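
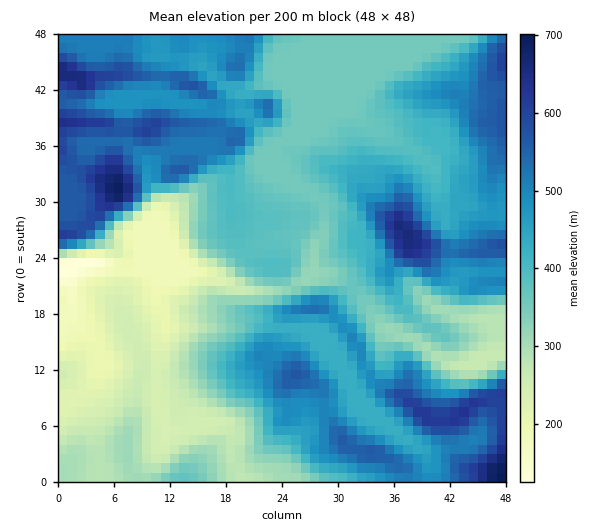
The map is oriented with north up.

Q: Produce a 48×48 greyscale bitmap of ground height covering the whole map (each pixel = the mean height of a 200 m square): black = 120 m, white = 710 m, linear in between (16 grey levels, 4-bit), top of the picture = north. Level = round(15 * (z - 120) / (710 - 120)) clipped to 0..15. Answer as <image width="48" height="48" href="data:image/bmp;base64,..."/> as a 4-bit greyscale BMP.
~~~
<image width="48" height="48" href="data:image/bmp;base64,Qk32BAAAAAAAAHYAAAAoAAAAMAAAADAAAAABAAQAAAAAAIAEAAATCwAAEwsAABAAAAAAAAAAAAAAABEREQAiIiIAMzMzAERERABVVVUAZmZmAHd3dwCIiIgAmZmZAKqqqgC7u7sAzMzMAN3d3QDu7u4A////AFVEREVVVmZmVURERVVWd3iJmqqpqrzN71VERFVURWZmVURFVVVniImqq7upmrzN71VERFVENEVVVERVVVaJmaq7u7qZmru83kRERFVEM0RVVERWZmeJqru7upmImqqrzURERFVEMzNERERWd3iZq7uqmYiJqqqqvTRERFVEMzMzNERWiZiZq7qYiIirzMuqvDMzNEVEMzMzM0RWiZmZqqmIiIrN3dy7vDMzM0REMzMzREVXiamZqpiIiavdzN3LzDMzMzRDMzRERWZ3mamaqYiImrzMu7zdzDMzMzRDMzRFVneImqqqqoiJq8y6qZq8zDMyIzNDM0RFZ3iJq7u7qYiJqrupiHd4qzMyIjNEM0RWZ4iZqru6mIiZmKqodlRFaDMyIiMzM0RWd4maqru5iIiZeJqXVERERSMiIiMzM0RWZ4iaqqqoiImod4h1RERERCIiIjMzMzRVZ3iZqZmYiImnZmZVVmVERCIiIzMzMjNFVmeJmYiIiJqXVVVWZmVURBIiIzMzIiNEVVZ3iIiIiZl2VVZmZlVURBEiIzMzIjNEVWZ3iZmZmZhmVmd2ZVRERCEiMzMyIjREVWZ3iaqrqYdmZndlVVVVRCEiMzMyIjNEVVVVZniaqXZmZ4dVVnd3ZhEiMzMyIiI0RERERVZnd3ZneIZWeImZmRESIjMiIiIjMzRWZmVVVmZ3iYZ4mZmaqgARESIiIiIiI0Znd3ZVVWZ4mZiaqZmZmQAAASIiIiIjRWZ3d3ZVZmd4mbvMupqqqlMyIzIiIiI0Vnd3d3ZlZneIis3cu6u7u7qGVDIiIiNGZ3d3d3ZlZneIm97dyqq7vNzLhTIiIiNWd3d3d2ZmZneIrN7cqZmqq8zMp0IiIiRWZ3d3d3ZmZneJve3KmImaqbu8yoUyIjRWZ3d3d3Z2ZneKvN25iImZmbu83cpzIjRWZ3d3d3ZmZneau8ypiIiJmbu83u23RERWd3d3ZmZmZniZmruYiIiZmbu83u65iHZWd3d2ZmZmZ3iZmaqIeIiZqbvN7u25m7qHd3dmZmZmd4iIiZmHd4iaqrzM3dypq7u5h3dmZmZneIiIiIh3d4iaqsy7zdupqqu6qZdmZmZnd3iIiHd3d4iaq8u7u7qqqqqqqql2ZmZnd3d3d3d3d4iaq8u7u7q7uqqqqruXZmZmZnd3d3d3d4mqu8zLvLvMy7u7qruXdmZmZmZmZnd3d4mru93d3LvMzLu7u6mYiGZmZmZmZ3d4iIq7u8zLu6qru6qqqZiJqXZmZmZmd3eIiJq7u7u6mZmZmZmZqpmaqWZmZmZmd3iJmaqru7zLqZmZmZqruYiIh2ZmZmZmd4iZmqqru83dy6qqqrvLmIh3ZmZmZmZmZ4iJmqqru+7tzMy7u7upiaqHZmZmZmZmZmd4iZmrvO3Lu8y6qZmYmqqXZmZmZmZmZmZneImrvMuqqrqpmZmZmqqoZmZmZmZmZmZmd4mavKqqqqqpmZmZmaqpdmZmZmZmZmZmZneKvKqqqqqpmZqZmaqpdmZmZmZmZmZmZmZoqw=="/>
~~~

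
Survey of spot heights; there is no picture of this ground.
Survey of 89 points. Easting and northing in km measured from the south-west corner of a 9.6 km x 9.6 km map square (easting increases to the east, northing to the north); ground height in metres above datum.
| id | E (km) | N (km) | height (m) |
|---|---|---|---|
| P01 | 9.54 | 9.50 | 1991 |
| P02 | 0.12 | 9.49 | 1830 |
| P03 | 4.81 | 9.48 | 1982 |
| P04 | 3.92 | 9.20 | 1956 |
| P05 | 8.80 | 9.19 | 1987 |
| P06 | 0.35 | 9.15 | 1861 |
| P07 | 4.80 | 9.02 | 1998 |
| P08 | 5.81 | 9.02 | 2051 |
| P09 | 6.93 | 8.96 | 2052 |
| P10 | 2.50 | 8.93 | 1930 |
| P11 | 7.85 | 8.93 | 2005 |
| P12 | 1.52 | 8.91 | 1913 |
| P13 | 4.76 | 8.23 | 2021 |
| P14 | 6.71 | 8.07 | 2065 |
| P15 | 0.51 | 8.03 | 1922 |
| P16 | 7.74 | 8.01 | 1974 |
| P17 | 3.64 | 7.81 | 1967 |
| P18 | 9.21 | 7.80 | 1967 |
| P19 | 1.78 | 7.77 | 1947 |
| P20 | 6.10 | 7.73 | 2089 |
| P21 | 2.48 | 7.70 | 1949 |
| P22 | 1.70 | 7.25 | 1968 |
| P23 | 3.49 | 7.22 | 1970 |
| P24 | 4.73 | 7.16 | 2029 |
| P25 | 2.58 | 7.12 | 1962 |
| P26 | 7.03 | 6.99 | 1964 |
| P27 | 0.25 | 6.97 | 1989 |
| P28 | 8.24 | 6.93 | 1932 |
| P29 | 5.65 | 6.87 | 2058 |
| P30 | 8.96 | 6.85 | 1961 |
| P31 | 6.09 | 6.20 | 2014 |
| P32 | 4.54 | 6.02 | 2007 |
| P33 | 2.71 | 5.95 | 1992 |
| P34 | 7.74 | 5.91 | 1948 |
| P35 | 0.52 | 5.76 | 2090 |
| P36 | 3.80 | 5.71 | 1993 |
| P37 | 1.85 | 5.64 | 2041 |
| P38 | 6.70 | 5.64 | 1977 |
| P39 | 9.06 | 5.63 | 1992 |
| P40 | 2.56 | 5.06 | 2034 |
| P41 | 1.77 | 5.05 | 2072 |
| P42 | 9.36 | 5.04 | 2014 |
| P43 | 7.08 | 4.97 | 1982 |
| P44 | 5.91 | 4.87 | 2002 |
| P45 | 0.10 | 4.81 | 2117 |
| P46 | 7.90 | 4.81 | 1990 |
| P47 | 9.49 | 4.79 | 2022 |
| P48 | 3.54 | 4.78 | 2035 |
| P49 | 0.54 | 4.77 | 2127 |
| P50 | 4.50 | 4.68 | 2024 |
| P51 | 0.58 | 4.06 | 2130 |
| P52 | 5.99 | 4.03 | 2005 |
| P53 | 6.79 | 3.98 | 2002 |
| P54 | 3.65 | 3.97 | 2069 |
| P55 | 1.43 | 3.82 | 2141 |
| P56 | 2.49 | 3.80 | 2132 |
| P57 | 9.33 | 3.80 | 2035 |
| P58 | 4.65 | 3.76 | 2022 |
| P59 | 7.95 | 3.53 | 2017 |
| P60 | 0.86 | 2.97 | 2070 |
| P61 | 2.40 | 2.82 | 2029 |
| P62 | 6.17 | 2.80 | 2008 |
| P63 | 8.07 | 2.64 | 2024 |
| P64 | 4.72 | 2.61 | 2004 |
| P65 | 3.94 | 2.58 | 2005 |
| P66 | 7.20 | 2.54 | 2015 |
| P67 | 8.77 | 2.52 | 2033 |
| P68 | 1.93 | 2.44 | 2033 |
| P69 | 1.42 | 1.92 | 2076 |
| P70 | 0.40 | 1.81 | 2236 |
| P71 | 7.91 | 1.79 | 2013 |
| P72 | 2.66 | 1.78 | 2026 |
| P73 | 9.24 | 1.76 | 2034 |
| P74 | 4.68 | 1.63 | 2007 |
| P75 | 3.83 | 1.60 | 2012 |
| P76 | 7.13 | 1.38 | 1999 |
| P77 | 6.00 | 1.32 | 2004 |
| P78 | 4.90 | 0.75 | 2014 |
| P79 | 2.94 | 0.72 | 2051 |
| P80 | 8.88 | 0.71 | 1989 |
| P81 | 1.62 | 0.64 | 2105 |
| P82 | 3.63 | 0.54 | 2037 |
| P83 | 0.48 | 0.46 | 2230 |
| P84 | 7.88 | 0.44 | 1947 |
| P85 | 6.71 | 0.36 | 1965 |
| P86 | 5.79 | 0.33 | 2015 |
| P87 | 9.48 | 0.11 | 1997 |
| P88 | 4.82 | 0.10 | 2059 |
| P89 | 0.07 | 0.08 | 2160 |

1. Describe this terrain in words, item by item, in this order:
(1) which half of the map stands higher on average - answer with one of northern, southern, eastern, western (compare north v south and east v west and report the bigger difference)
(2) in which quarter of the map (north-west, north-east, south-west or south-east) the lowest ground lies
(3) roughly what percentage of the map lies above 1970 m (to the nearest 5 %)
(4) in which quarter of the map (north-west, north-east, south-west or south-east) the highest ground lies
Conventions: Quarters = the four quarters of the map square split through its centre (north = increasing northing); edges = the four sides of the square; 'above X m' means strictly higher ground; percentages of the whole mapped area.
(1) On average the southern half of the map is the higher ground.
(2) The lowest point lies in the north-west quarter of the map.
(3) About 80 % of the map lies above 1970 m.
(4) Look to the south-west quarter for the highest ground.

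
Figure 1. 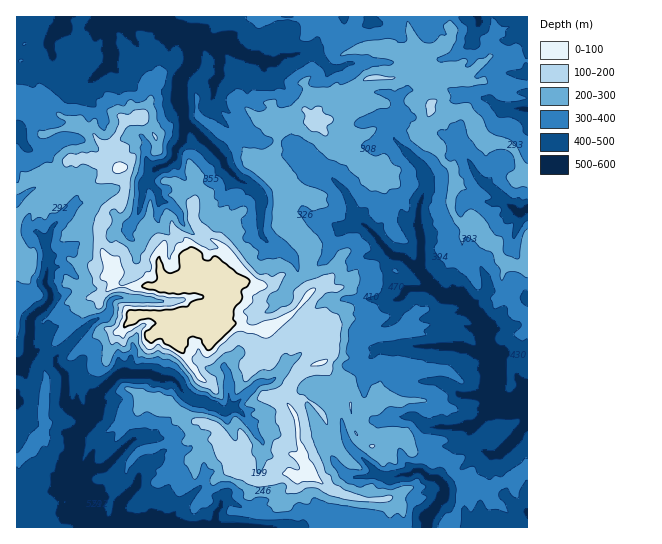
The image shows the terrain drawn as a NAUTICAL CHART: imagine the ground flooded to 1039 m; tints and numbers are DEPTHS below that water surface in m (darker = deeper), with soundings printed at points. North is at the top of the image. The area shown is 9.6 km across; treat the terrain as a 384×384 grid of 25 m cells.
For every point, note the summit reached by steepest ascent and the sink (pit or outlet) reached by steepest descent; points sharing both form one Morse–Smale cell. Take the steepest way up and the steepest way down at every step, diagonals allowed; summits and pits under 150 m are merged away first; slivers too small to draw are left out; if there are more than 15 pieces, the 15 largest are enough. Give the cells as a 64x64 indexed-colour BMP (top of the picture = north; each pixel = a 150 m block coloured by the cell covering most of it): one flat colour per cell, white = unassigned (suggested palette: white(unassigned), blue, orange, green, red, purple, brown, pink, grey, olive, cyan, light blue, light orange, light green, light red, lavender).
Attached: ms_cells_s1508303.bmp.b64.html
<image width="64" height="64" href="data:image/bmp;base64,Qk12CAAAAAAAAHYAAAAoAAAAQAAAAEAAAAABAAQAAAAAAAAIAAATCwAAEwsAABAAAAAAAAAA////ALR3HwAOf/8ALKAsACgn1gC9Z5QAS1aMAMJ34wB/f38AIr28AM++FwDox64AeLv/AIrfmACWmP8A1bDFABERERERERERERERERERERERERERERERF3RERDMzMzMzEREREREREREREREREREREREREREREREXREREQzMzMzMRERERERERERERERERERERERERERERERdERERDMzMzMxERERERERERERERERERERERERERERERFEREREMzMzMzERERERERERERERERERERERERERFERERERERERDMzMzMRERERERERERERERERERERERERREREREREREREMzMzMxERERERERERERERERERERERERREREREREREREMzMzMzERERERERERERERERERERERERFEREREREREREMzMzMzMRERERERERERERERERERERERFEREREREREQzMzMzMzMxEREREREREREREREREREREREUREREREREQzMzMzMzMzEREREREREREREREREREREREURERERDREQzMzMzMzMzMRERERERERERERERERERERERRERERDMzMzMzMzMzMzMxERERERERERERERERERERERFERERDMzMzMzMzMzMzMzEREREREREREREREREREREREUREREMzMzMzMzMzMzMzMRERERERERERERERERERERERREREQzMzMzMzMzMzMzMxERERERERERERERERERERERRERERDMzMzMzMzMzMzMzERERERERERERERERERERERREREREMzMzMzMzMzMzMzMREREREREREREREREREREREUREREMzMzMzMzMzMzMzMxERERERERERERERERERERERFEREMzMzMzMzMzMzMzMzERERERERERERERERERERERERREMzMzMzMzMzMzMzMzMRERERERERERERERERERERERERQzMzMzMzMzMzMzMzMxERERERERERERERERERERERERETMzMzMzMzMzMzMzMzEREREREREREREREREREREREREREzMzMzMzMzMzMzMzMRERERERERERERERERERERERERETMzMzMzMzMzMzMzMxERERERERERERERERERERERERERMzMzMzMzMzMzMzMzEREREREREREREREREiIiIhEREREzMzMzMzMzMzMzMzMRERERERERERERERERIiIiIjMzMzMzMzMzMzMzMzMzMxEREREREREREREREREiIiIiIzMzMzMzMzMzMzMzMzMzERERERERERERERERESIiIiIiMzMzMzMzMzMzMzMzMzMRERERERERERERERERIiIiIiIjMzMzMzMzMzMzMzMzMxERERERESIiIiIREREiIiIiIiMzMzMzMzMzMzMzMzMzERERERERIiIiIiIREiIiIiIiMzMzMzMzMzMzMzMzMzMREREREREiIiIiIiIiIiIiIiIzMzMzMzMzMzMzMzMzMxEREREREiIiIiIiIiIiIiIiIiMzMzMzMzMzMzMzMzZmERERERESIiIiIiIiIiIiIiIiIzMzMzMzMzMzMzMzZmYRERERERIiIiIiIiIiIiIiIiIjMzMzMzMzMzMzMzNmZhERERERIiIiIiIiIiIiIiIiIzMzMzMzMzMzMzMzZmZmERERERESIiIiIiIiIiIiIiIzMzMzMzMzMzMzMzNmZmYRERERERIiIiIiIiIiIiIiIjMzMzMzMzMzMzM2ZmZmZiEREREREiIiIiIiIiIiIiIjMzMzMzMzMzMzMzZmZmZmIhERERERIiIiIiIiIiIiIiMzMzMzMzMzMzMzZmZmZmYiIRERERESIiIiIiIiIiIiIzMzMzMzMzMzMzNmZmZmZiIiIREREREiIiIiIiIiIiIjMzMzMzMzMzMzMzZmZmZmIiIhERERESIiIiIiIiIiIjMzMzMzMzMzMzMzNmZmZmYiIiIRERESIiIiIiIiIiIjMzMzMzMzMzMzMzM2ZmZmZiIiIhERESIiIiIiIiIiIiIzMzMzMzMzMzMzM2ZmZmZlIiIiIiIiIiIiIiIiIiIiIjMzMzMzMzMzMzM2ZmZmZmUiIiIiIiIiIiIiIiIiIiIiMzMzMzMzMzMzM2ZmZmZmVSIiIiIiIiIiIiIiIiIiIiIjMzMzMzMzMzM2ZmZmZVVVIiIiIiIiIiIiIiIiIiIiIiMzMzMzMzMzM2ZmZmZVVVUiIiIiIiIiIiIiIiIiIiIiIzMzMzMzMzMzNmZmZlVVVSIiIiIiIiIiIiIiIiIiIiIiIzIzMzMzMzMzZmZlVVVVIiIiIiIiIiIiIiIiIiIiIiIiIjMzMzMzMzNVVVVVVVUiIiIiIiIiIiIiIiIiIiIiIiIiIjMzMzMzM1VVVVVVVSIiIiIiIiIiIiIiIiIiIiIiIiIiIzMzMzMzVVVVVVVVIiIiIiIiIiIiIiIiIiIiIiIiIiIiIzMzMzNVVVVVVVUiIiIiIiIiIiIiIiIiIiIiIiIiIiIiIiIzMzVVVVVVVSIiIiIiIiIiIiIiIiIiIiIiIiIiIiIiIiIlVVVVVVVVIiIiIiIiIiIiIiIiIiIiIiIiIiIiIiIiIiVVVVVVVVUiIiIiIiIiIiIiIiIiIiIiIiIiIiIiIiIiJVVVVVVVVSIiIiIiIiIiIiIiIiIiIiIiIiIiIiIiIiJVVVVVVVVVIiIiIiIiIiIiIiIiIiIiIiIiIiIiIiIiJVVVVVVVVVUiIiIiIiIiIiIiIiIiIiIiIiIiIiIiIiIlVVVVVVVVVSIiIiIiIiIiIiIiIiIiIiIiIiIiIiIiIiVVVVVVVVVV"/>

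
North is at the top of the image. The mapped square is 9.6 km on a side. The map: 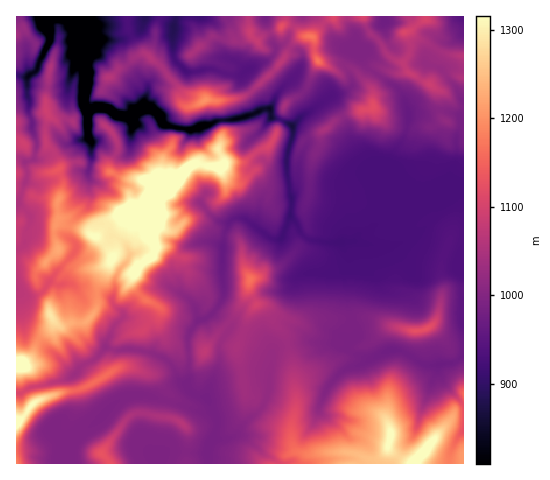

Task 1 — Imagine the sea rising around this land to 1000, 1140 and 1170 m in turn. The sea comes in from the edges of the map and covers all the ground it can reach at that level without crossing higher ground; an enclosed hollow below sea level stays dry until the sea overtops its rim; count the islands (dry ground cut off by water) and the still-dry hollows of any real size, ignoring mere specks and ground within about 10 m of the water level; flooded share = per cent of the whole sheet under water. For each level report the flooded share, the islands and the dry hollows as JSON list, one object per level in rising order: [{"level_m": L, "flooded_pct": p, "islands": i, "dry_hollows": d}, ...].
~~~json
[{"level_m": 1000, "flooded_pct": 41, "islands": 2, "dry_hollows": 0}, {"level_m": 1140, "flooded_pct": 83, "islands": 4, "dry_hollows": 0}, {"level_m": 1170, "flooded_pct": 87, "islands": 1, "dry_hollows": 0}]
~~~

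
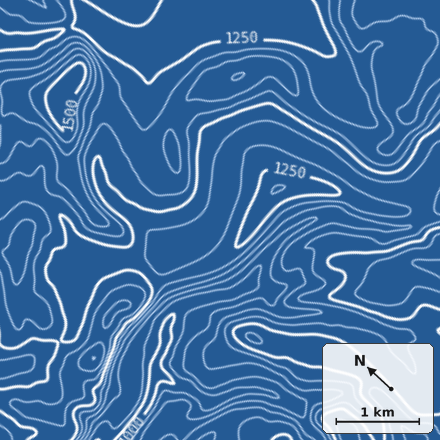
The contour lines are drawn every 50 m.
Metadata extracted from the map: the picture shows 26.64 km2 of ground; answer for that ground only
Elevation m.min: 970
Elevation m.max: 1550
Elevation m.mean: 1250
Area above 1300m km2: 8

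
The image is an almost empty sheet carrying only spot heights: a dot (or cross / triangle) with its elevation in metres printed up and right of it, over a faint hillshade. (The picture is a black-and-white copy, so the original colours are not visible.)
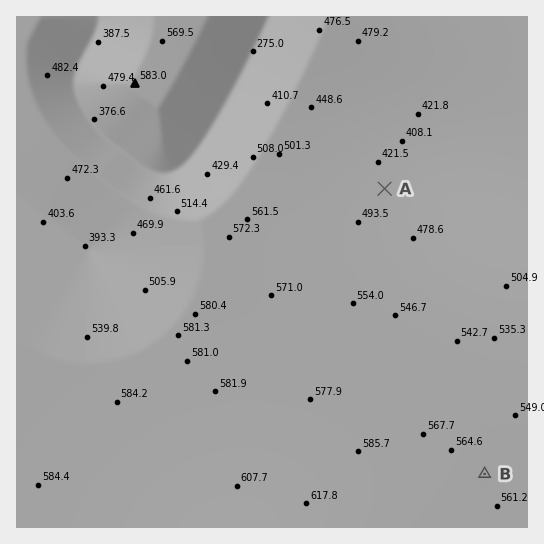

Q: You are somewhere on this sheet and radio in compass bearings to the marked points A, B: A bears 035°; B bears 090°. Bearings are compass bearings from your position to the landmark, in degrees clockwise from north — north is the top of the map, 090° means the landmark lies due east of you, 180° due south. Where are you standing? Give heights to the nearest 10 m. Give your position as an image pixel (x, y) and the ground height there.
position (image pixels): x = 185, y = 474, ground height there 600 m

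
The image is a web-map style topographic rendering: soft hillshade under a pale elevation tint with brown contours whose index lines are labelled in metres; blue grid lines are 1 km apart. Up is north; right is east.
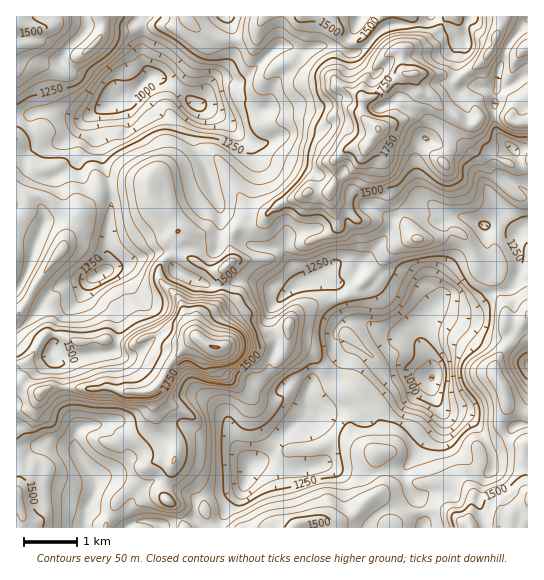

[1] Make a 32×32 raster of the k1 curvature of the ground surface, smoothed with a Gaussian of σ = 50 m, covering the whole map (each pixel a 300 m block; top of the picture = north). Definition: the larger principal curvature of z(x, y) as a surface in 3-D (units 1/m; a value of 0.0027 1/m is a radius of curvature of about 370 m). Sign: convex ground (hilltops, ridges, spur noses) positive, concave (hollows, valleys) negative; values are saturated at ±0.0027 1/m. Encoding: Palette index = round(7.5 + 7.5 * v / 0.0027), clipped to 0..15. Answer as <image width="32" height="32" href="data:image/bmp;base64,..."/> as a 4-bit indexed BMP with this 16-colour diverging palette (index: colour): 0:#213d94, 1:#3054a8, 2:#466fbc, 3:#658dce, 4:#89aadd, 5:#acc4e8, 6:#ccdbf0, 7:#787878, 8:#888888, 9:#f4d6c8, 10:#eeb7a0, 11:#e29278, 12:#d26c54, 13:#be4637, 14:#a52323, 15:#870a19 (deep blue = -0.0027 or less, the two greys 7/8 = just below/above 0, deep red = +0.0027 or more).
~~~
<image width="32" height="32" href="data:image/bmp;base64,Qk12AgAAAAAAAHYAAAAoAAAAIAAAACAAAAABAAQAAAAAAAACAAATCwAAEwsAABAAAAAAAAAAlD0hAKhUMAC8b0YAzo1lAN2qiQDoxKwA8NvMAHh4eACIiIgAyNb0AKC37gB4kuIAVGzSADdGvgAjI6UAGQqHALqInKmIuamrvdupiZifyZi4mHmqz9qZiYiajKmIuMqauYiIqayJiGmImpnKmojJq5mpiHqbmZh4mHeJmYmZl3qJl4mom6qIaJmXmbqYmZl7l5i8qZiqiJmZmqqamYnKvJu3eHmpjYiZh3eniqp2mrethoh4uup3qph3mZqJiGncv+////tne7qKiamphoqZ+ripi4ifWs1aqXqamnZavNfZaIh5n9vdqtqqiLmZe7zWj43dz6nf/9qrp4qXiKqI3JzZi3rbzYu53peYiHiYeMrYl3mIZv3IuJ+qeKqHeIfa2pmbqH3oyqd6qsuamHeaqZ+JZ6red8iXh3iLmZeJupib6ZeHzL3fzaiHh6qGibiol9upmJqoe4id2ImL3MnJqJeqqIiZqpuaeKzamMysqJeomaiJmqeJnoiLvbioiImJq7mZiamIeZn/zqeKh4m4nKl5m5mqiIuHed6pqnesqMh6qKqquoiqd3e+nKyJ7IvNiImYqZqayYiYm/2ri8upqKmZmYi7qqiZdqeq2oaZunp4mHmZiqaHuamanu3Jjd3+eImGd6x2eqd3d7+Zmti5qoiKl4iamIuaiZ39zoyJiZmpvKh5Z5l5m6muqqv/3OupiXzpmIiLuLmqipfcuXefrquYvqmIuru7eYjerO2nj8u7yn553bqXvIqcp/epu6rq"/>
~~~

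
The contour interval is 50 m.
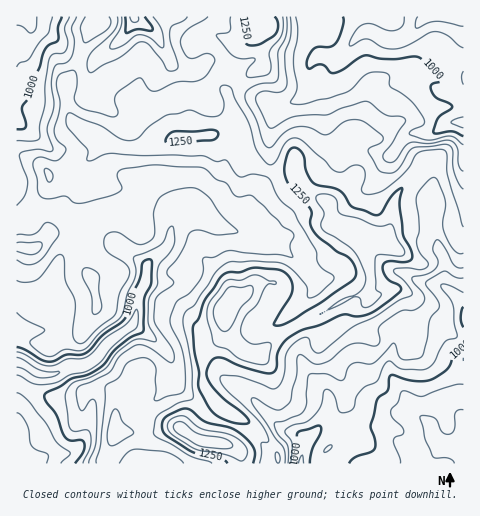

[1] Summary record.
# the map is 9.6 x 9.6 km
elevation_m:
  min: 870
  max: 1390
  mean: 1130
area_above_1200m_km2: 22.5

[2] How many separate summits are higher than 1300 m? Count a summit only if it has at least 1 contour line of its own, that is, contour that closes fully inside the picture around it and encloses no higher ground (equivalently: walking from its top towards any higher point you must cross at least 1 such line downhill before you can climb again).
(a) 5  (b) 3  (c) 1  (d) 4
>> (b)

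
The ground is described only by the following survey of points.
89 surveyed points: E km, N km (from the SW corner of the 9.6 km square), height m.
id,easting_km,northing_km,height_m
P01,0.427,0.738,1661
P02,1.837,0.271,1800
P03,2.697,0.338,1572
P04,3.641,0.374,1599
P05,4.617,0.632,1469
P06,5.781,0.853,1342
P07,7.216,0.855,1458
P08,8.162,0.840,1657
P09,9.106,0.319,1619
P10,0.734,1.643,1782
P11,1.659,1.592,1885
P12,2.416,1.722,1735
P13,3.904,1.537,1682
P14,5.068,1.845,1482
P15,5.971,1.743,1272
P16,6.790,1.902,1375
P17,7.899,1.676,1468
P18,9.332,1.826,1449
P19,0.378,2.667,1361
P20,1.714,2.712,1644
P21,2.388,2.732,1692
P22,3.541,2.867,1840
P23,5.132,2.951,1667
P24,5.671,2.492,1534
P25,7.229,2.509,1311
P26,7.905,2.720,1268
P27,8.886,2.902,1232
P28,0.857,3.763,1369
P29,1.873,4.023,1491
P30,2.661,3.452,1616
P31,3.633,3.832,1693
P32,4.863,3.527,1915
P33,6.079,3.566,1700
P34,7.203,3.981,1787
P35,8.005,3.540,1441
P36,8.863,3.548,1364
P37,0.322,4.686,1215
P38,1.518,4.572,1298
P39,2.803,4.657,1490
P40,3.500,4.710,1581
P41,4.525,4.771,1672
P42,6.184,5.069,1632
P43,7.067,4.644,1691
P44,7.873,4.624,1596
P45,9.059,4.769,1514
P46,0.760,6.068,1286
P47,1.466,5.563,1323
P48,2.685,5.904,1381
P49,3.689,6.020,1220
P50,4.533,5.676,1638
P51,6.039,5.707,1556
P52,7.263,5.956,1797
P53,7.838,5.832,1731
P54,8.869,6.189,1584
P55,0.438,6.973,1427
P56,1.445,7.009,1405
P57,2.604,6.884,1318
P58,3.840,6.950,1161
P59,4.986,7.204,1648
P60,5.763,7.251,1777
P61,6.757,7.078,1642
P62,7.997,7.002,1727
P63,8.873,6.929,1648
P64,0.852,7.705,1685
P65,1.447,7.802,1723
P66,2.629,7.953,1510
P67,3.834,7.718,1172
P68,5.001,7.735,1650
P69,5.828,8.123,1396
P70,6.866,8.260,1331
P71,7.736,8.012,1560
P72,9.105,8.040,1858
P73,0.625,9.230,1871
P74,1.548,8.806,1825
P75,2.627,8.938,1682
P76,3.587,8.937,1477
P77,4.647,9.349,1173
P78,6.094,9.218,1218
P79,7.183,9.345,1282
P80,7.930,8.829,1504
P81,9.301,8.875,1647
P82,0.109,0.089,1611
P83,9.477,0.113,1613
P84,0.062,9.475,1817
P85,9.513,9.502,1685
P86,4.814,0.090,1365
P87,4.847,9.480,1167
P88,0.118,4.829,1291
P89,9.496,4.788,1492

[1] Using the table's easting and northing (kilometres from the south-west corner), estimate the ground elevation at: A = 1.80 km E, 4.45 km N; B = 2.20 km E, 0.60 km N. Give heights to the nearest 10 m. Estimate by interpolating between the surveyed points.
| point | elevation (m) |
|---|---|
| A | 1430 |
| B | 1670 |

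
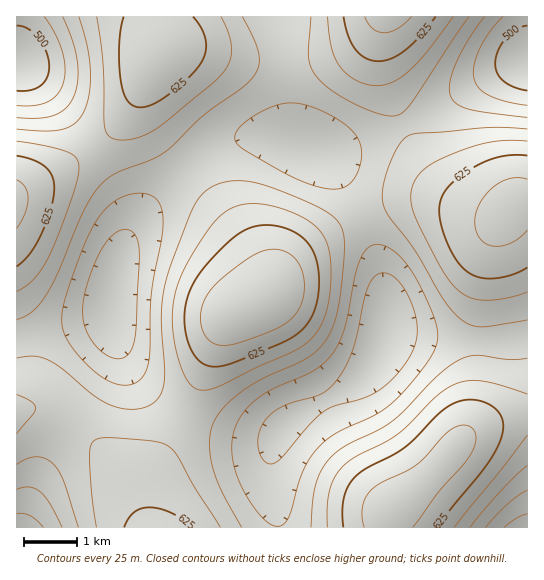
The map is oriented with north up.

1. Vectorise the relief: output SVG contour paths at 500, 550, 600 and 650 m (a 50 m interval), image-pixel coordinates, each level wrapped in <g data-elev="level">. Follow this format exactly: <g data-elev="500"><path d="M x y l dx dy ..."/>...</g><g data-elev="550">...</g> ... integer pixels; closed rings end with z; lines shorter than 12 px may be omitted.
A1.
<g data-elev="500"><path d="M527 91l-13-4-11-6-6-8-2-10 3-12 8-13 11-9 10-3"/><path d="M17 26l10 2 11 10 8 13 3 15-2 11-6 9-11 4-13 1"/></g><g data-elev="550"><path d="M275 526l-9-5-9-10-11-16-8-16-4-14-2-15 0-12 4-12 9-16 14-13 16-9 38-17 9-6 8-8 8-12 6-15 11-56 6-17 5-7 5-4 7-2 7 2 9 5 9 9 10 13 8 16 11 22 5 15 1 11-2 10-6 11-10 15-29 31-17 11-39 19-18 15-8 10-7 14-14 45-6 7z"/><path d="M486 527l21-23 20-14"/><path d="M17 489l13-2 11 5 9 12 12 23"/><path d="M119 385l-10-4-11-7-23-23-7-10-5-10-1-9 0-9 5-20 13-36 9-22 9-17 11-12 10-8 14-4 12 0 8 2 6 6 3 8 1 11-1 17-11 57-2 63-3 13-7 9-9 5z"/><path d="M327 189l-16-4-16-7-50-28-10-9 0-6 2-5 10-9 14-9 14-6 12-3 12 1 12 3 29 14 11 9 7 9 3 11 0 12-5 13-7 10-10 4z"/><path d="M527 117l-58-8-12-5-6-7-1-14 5-18 13-24 16-24"/><path d="M63 17l9 24 5 20 1 20-4 16-8 11-12 7-16 3-21 0"/></g><g data-elev="600"><path d="M220 527l-25-40-17-30-8-10-7-3-9-3-47-3-8 0-5 3-3 3-1 6 1 40 5 37"/><path d="M454 527l73-92"/><path d="M17 434l16-20 3-5-4-7-15-7"/><path d="M527 394l-30-10-20-4-16 2-16 8-12 10-35 34-13 8-31 16-13 11-7 10-5 14-2 14 0 20"/><path d="M200 390l9 0 9-3 39-20 36-16 15-9 10-12 7-13 4-16 2-22-1-20-2-12-4-10-7-10-10-7-16-8-20-6-16-2-14 1-11 4-11 8-9 10-12 18-12 21-8 18-5 18-1 19 3 25 7 24 8 14 5 4z"/><path d="M17 291l9-5 8-7 15-22 23-59 5-19 2-12-3-9-9-6-21-6-29-5"/><path d="M527 141l-21-1-20 3-20 6-26 10-13 8-9 8-5 10-2 12 4 18 16 35 15 26 13 15 12 7 15 2 21-2 20-6"/><path d="M97 17l6 46 2 64 1 6 4 4 12 3 17-3 18-9 54-43 12-12 7-12 2-12-3-15-8-17"/><path d="M328 17l3 30 9 19 7 8 10 7 9 3 11 2 16-4 17-12 17-19 26-34"/></g><g data-elev="650"><path d="M413 527l25-34 25-28 8-12 4-8 1-8-2-7-4-3-9-2-10 4-34 36-11 6-25 12-10 7-5 7-3 9-1 11 2 10"/><path d="M217 345l16-1 27-9 22-9 13-11 7-13 2-17-3-16-8-13-7-4-8-2-8-1-9 3-22 13-26 22-10 16-2 18 1 8 4 8 5 5z"/><path d="M17 228l8-15 3-15-3-11-8-7"/><path d="M527 179l-8-1-9 0-9 4-8 5-8 8-6 9-3 9-1 9 1 8 4 8 5 5 8 3 9 0 9-3 8-5 8-8"/><path d="M365 17l8 12 5 3 7 1 13-5 14-11"/></g>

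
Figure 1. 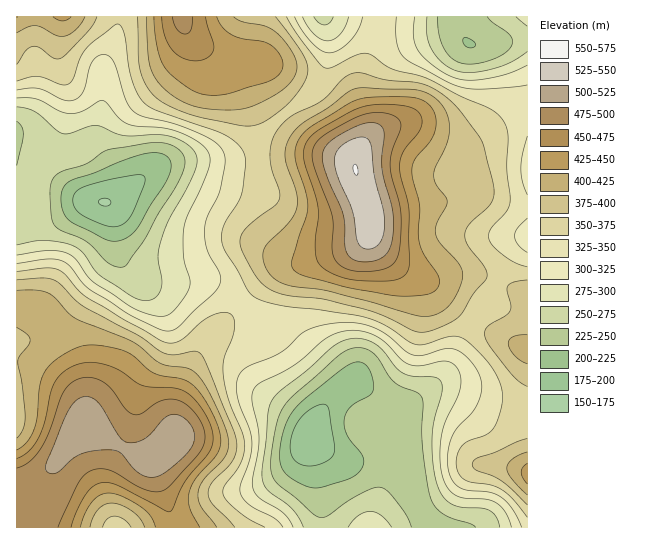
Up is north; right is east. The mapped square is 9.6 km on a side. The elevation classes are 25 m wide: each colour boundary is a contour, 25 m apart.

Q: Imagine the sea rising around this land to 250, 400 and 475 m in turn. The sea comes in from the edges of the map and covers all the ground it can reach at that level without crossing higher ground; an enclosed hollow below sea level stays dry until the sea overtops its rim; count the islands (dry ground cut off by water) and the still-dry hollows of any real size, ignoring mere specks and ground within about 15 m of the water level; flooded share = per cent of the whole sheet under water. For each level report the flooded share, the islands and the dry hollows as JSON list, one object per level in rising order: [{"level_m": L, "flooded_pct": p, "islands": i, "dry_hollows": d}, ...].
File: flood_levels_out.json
[{"level_m": 250, "flooded_pct": 9, "islands": 0, "dry_hollows": 1}, {"level_m": 400, "flooded_pct": 68, "islands": 1, "dry_hollows": 0}, {"level_m": 475, "flooded_pct": 90, "islands": 1, "dry_hollows": 0}]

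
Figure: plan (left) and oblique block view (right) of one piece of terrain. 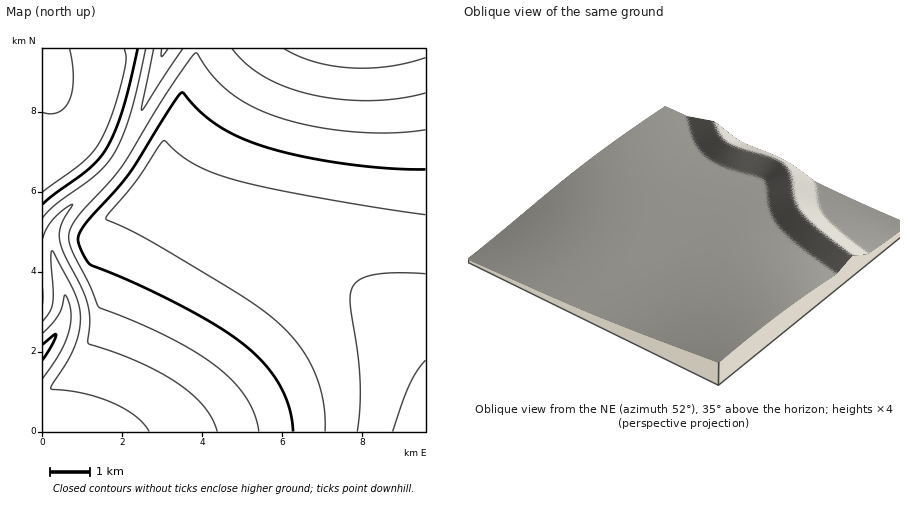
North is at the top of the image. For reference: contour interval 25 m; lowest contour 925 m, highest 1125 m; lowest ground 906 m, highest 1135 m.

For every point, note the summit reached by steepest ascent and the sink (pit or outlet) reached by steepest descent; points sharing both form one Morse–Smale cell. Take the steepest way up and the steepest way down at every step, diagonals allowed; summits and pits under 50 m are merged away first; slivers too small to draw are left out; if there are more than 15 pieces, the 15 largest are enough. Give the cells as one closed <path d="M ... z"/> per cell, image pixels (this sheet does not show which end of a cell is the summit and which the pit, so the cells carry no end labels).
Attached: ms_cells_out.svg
<path d="M198 48l-34 0-26 72-17 36-10 14-49 44-9 16-2 8 2 18-11 2 0 174 384 0 0-82-32-34-30-24-34-21-32-15-60-21-36-16-59-35 17-30 11-26z"/><path d="M426 48l-228 0-35 100-20 36 59 35 36 16 60 21 40 20 48 33 40 41z"/><path d="M164 48l-122 0 0 209 11-1-2-10 1-14 10-18 30-26 19-18 10-14 25-56z"/>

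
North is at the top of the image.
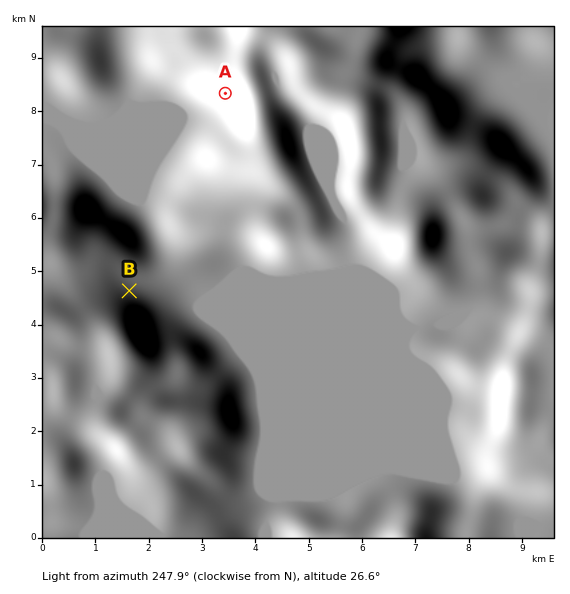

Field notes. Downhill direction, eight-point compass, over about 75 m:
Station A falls SW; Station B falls NE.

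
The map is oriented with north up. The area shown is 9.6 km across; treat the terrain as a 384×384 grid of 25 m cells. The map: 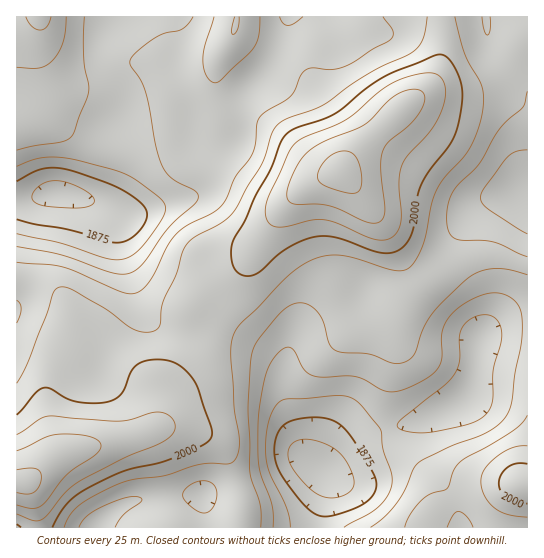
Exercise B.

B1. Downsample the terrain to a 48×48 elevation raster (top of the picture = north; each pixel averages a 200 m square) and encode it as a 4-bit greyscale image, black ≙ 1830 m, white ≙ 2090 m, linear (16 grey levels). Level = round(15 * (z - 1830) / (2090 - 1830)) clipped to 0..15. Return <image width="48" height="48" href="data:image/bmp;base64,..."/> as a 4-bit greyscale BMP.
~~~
<image width="48" height="48" href="data:image/bmp;base64,Qk32BAAAAAAAAHYAAAAoAAAAMAAAADAAAAABAAQAAAAAAIAEAAATCwAAEwsAABAAAAAAAAAAAAAAABEREQAiIiIAMzMzAERERABVVVUAZmZmAHd3dwCIiIgAmZmZAKqqqgC7u7sAzMzMAN3d3QDu7u4A////AKu6l3Z3eIiId3iIdlRDM0RVZnd3d3eIiMzLmHd3d3iHd3iIdlQzIiM0Vnd3d3eImd3cqYh3d3d3d3eIdlQyISIjRWd3d3iZqu7ty6mId3d3d3eIdkMhEREiNWZ3d4iaq+7t3LqpiIiId3iHZTIRABEiNFZnd4iau+7u3cy6qpmYiIiHZDIQABEjRFZmd4iaqt7u3dzLu6qpmZmHZCEQARIjRFVmZ3iJmd3d3d3My7u6qpmYZCERESI0RFVVZmd4iczd3d3MzMu7qqmYZCIREiM0REREVVZneLvMzMzMzMy7uqmXZDIiIjNEREREREVWd6u7u7u7u7u7qqmHZEMzMzNERERDM0RFZ6q7qqqqq7u7qpmHZUREMzREVURDMzNFZpqqqZmaqruqqpmHZURERERVVVVEMzNFVpmqmZmZqqqqqpmHZVVVVVVWZmVVQzNFVomZmZmZqqqqqpmHZVVVZmZmZ2ZlVDNFVomZmZmZmqqqqZmHZlVWZmZnd3dmVENEVoiZmZmZmZmZmZmHdmVmZ3d3d3dmVENEVoiZmZmZmZmZmZmIdmZmd3d3d3d2VDNEVniZmZmZiIiZmZmId2Zmd3d3eHd2VENEVXiJmZmYiIiZmZmYh3Znd3d3eId2VUREVneJmZmIiIiZmZmZiHd3d3d3eIh3ZVRFVneImYiId4iZmZmZmId3d3d3iIiHdmVVVneIiIh3d3iJmZmZmYiHiHd3iIiId2ZmZneIiHdmZneJmZmqqZiIiId4iIiIh3dmd3d3dmVVVWeImZmqqpmIiIiIiYiIh3d3d2ZmZVRERWeImZqqqqmZiIiZmZiId3d3d1VVRDMzNFZ4mZmquqqpmZqquqmId3d3dkRDMzIiI0VniJmqu7uqqqu8y6mHd3d2ZjMiIiIiIjRWeImau7u7u7zNzLqId2ZmVSIiIREiIjRVZniau8zMzM3d3LqYdmZlVSERERESIzRFVmeJq83d3d7t3LqYdmZVVCEREREiM0RVVmd4q83e7u7t3LqYd2ZVRCIREiIzRFVWZmZ4mr3e7v7tzLqph2ZVVDMiIzNERVVmZmZ3ibze7//tzLqpmHdlVURERERVVVVmZmZniazd7v7tzLuqmYdmVVVVVVVVVVZmZmZmeKvN3u7t3Mu6qYh2ZmZmZVVVVVZmZmZmeJq8zd3d3cy7qZh2ZndmZlVVVVZmZmZmeJmqu8zd3dzLqph3dnd2ZlVVVVZmZmZnd4iZmrvN3d3LupiHd3d2ZlVVVVZmZmdmZ3eIiaq83d3MupmHd3d2ZmVVVWZmZndmZmd3iJmrzd3cupmHd3d2ZmVVVWZmZ3dmZmd3eIiavMzMupiHd3d3ZmVVVmZmZ3d2Zmd3d3iJqru7upiHd3d3ZlVVVmZmZ3d2ZmZ3d3d4iZqqqYh3d3d3dlVVVmZmZ4iHdmZndmd3eImaqYd3d4iIdlVVVVZmZ4iIdmZmZmZ3d3iZmYd3eIiIdlVVVVVWZniIdmZmZmZ3d3iJmId3eImYdlVVVVVVZniIdmVmZmZ3d3iJmHd3eA=="/>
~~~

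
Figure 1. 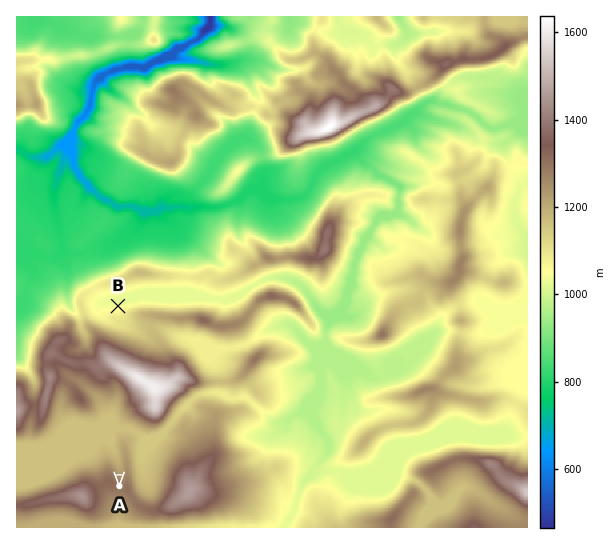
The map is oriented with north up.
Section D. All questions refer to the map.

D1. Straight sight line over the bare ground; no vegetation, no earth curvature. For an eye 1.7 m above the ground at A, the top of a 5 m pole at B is hidden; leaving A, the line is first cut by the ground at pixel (119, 410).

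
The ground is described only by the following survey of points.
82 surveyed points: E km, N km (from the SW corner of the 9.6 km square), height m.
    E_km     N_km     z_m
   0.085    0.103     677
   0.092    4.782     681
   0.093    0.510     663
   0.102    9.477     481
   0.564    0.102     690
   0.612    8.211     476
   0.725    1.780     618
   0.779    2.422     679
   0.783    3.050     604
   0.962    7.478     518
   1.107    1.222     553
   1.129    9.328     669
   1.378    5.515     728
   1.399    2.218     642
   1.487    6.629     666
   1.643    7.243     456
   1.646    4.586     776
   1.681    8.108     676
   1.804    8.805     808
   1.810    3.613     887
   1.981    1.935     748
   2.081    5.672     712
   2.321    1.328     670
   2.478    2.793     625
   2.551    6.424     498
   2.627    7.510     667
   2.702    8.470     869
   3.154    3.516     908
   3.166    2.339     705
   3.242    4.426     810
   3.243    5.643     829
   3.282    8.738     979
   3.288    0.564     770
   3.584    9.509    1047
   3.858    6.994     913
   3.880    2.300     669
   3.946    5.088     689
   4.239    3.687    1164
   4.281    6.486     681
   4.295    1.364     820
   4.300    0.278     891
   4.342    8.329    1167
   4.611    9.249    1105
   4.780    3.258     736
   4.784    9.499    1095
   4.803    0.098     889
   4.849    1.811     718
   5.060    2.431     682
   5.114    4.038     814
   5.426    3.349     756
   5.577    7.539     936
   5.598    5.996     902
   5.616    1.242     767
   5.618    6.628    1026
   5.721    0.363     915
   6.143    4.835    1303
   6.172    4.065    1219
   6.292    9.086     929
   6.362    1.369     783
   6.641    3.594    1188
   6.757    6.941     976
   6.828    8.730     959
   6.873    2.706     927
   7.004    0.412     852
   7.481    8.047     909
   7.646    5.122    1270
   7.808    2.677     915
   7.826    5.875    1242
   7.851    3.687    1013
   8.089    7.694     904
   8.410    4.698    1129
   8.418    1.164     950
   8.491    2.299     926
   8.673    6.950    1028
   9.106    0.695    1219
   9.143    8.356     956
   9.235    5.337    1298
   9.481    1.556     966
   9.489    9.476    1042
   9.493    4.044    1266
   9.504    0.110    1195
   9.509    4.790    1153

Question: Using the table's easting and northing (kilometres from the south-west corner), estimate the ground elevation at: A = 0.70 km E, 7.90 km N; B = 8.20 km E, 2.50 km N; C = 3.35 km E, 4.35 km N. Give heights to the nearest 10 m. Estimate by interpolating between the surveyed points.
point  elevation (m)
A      520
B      920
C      820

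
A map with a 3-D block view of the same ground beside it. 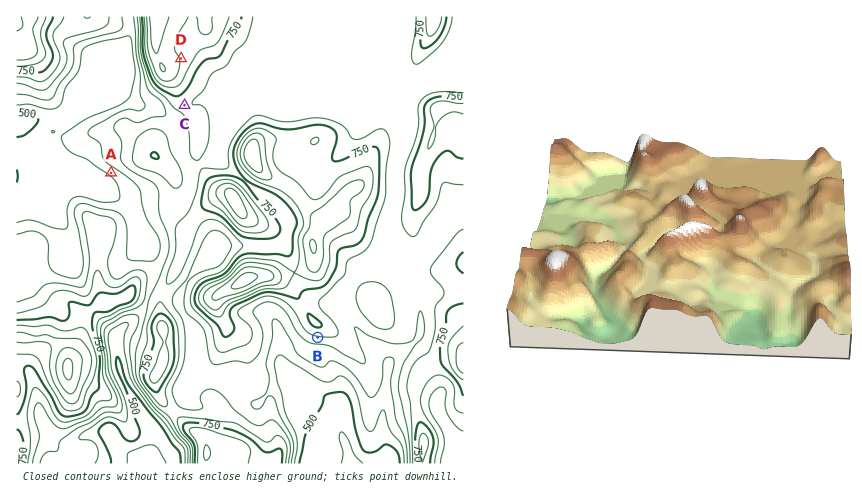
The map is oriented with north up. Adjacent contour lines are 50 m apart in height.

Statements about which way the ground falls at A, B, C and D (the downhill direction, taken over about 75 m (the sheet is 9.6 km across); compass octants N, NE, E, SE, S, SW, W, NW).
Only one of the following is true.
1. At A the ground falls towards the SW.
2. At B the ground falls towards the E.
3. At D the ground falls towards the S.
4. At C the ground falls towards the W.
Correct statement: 1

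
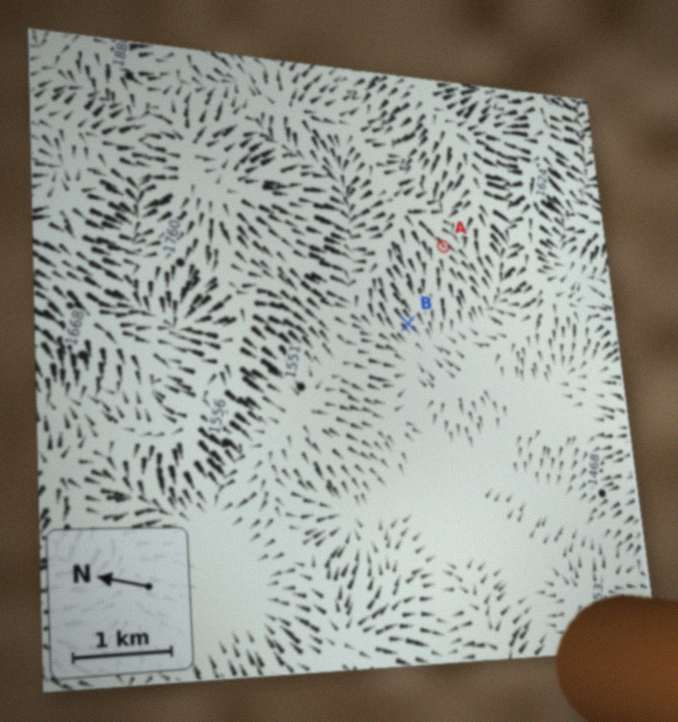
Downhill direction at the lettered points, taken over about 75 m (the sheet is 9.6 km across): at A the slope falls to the SW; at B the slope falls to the SW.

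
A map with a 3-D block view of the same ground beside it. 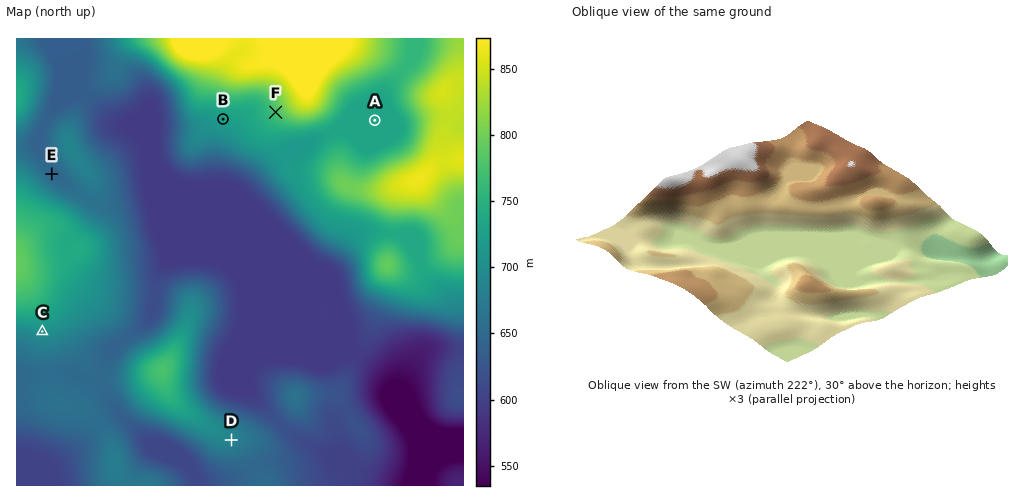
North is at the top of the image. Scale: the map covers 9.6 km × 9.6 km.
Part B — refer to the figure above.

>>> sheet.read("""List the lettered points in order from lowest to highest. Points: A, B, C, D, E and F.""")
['E', 'D', 'C', 'B', 'A', 'F']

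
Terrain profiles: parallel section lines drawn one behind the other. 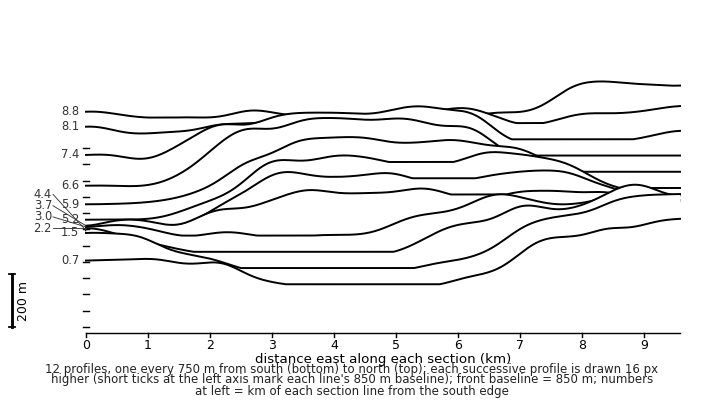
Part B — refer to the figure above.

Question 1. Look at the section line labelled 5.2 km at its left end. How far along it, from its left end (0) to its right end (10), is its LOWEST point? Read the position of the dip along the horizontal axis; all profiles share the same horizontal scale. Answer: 0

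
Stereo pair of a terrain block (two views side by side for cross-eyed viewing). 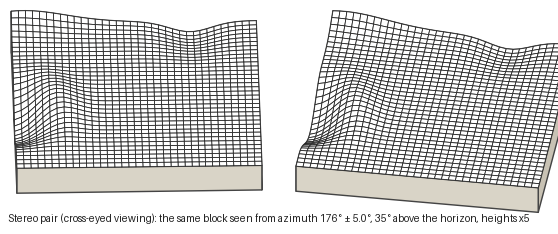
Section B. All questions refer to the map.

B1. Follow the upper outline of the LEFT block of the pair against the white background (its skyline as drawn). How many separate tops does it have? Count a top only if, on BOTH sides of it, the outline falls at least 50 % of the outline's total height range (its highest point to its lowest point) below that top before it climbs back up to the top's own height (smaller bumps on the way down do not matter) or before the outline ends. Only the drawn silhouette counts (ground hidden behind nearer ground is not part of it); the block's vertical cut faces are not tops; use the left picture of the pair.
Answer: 0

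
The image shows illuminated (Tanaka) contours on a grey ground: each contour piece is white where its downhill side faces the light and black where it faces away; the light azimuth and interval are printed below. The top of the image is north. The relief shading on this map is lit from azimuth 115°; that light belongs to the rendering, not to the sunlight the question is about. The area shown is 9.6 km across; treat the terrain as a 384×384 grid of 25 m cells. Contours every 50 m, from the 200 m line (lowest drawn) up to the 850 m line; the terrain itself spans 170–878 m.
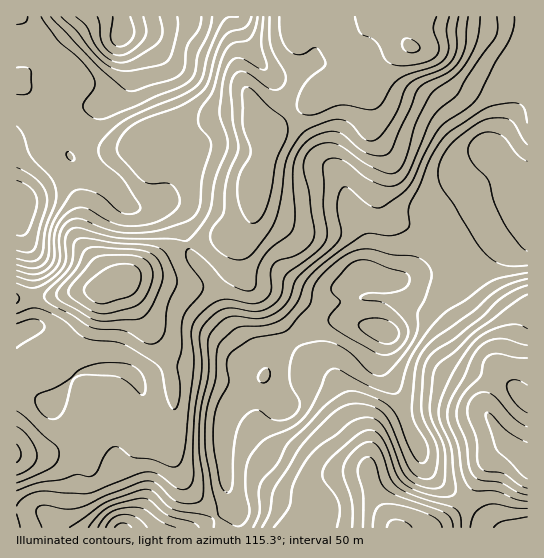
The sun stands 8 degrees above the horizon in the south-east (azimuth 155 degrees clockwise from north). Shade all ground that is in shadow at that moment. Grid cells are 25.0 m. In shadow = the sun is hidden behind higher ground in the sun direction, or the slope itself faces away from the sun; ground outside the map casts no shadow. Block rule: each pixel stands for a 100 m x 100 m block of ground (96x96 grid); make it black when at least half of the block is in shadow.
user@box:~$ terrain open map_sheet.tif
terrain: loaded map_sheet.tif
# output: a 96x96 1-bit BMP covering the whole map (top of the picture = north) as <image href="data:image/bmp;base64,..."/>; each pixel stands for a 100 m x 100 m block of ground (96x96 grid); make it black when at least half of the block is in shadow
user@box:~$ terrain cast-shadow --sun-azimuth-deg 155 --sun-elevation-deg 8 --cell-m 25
<image width="96" height="96" href="data:image/bmp;base64,Qk2+BAAAAAAAAD4AAAAoAAAAYAAAAGAAAAABAAEAAAAAAIAEAAATCwAAEwsAAAIAAAAAAAAA////AAAAAAAAP/gPAAAAAAAAGB8AP/wf4AAAAAAAAB8Af/8f8AAAAAAAAD8Af/8/8AAAAAAAAD8Af/+/8AAAAAAAAf////+/4AAAAAAAA///////wAAAAAAAA///////wAAAAAAAA///////gAAAAAAAB///////gAAAAAAAB///////AAAAAAAAB/7////+AAAAAAAAB/z////+AAAAAAAAA/j////8wAAAAAAAA/D////54AAAAAAAA/D////h8AAAAAAAAeDj//8B8AAAAAAAAcDB//gB8AAAAAAAAYAB/+AB8AAAAAAAAAAA/8AD+AAAAAAAAAAA/4AD+AAAAAAAAAAA/gAD+AAAAAAAAAAA+AAD/AAAAAAAAAAAYAAD/AAAAAAAAAAAAAAD/AAAAAAAAAAAAAAH/gAAAAAAAAAAAAAH/AAAAAAAAAAAAAAH/AAAAAAAAAAAAAAH/AAAAAAAAAAAAAAH/AAAAAAAAAAAAAAH+AAAAAAAAAAAAAAH+AAAAAAAAAAAAAAH84AAAAAAAAAAAACH4+AAAAAAAAAAAMAP7+AAAAAAAAAAA/AP//wAAAAAAAAAB/gP///AAAAAAAAAB/wP///gAAAAAADAD/wP///4AAgAAAD///8P///8APwAAAD///+P///+AfwAAAD////H///+AfgAAAD////n///+AGAAAAD////z///+AAAAAACA///z///+AAAAAAAAH//z////gAAAAAAAD//z////4AAAAAAAAA/j////8AAAAAAAAAPB////+AAAAAAAAAAAP////gOAAAAAAAAAH//////AAAAAAAAAH//////AAAAAAAAAH//////AAAAAAAAAH/////8AAAAAAAAAD/////wAAAAAAAAAB////+AAAAAAAAAAA////4AAAAAAAAAAAP///wAAAAAAAAAAAH///AAAAAAAAAAAAH//+AAAAAAAAAAAAH//8AAAAAAAAAAAAD//4APAAAAAAAAAAD//wAfgAAAAAAAAAD//gAfwAAAAAAAAAB//AA/4AADAAAAAAB/4AA/4AADgAAAAAA/wAB/8AADAAAAAAA/wAD/8AACAAAAAAAf8AH/+AAAAAAAAAAf+AP//AAAAAAAAAAf//f//gAAAAAAAAAf/+f//4AAAAAAAAAf/+f///AAAAAAAAAf/+P///wAAAAAAAAP/+P///4AAAAAAAAH/+P///+AAAAAAAAD/+P////AAAAAAAAB//P////AAAAAAAAA//P////gAAAAAAAAf+P////AAAAAAAAAf+P///+AAAAAAAAAP8P///8AAAAAAAAADwP///4AAAAAAAAAAAP///wAAAAAAAAAAAH///gAAAAAAAAAAAH///gAAAAAAAAAAAD///wAAAAAAAAAAAD///4AAAAAAAAAAAD///8AAAAAAAAAAAD////AAAAAAAAAAAD////gAAAAAAAAAAD////gAAAAAAAAAAB////AAAAAAAAAAAB///+AAAAAAAAAAAB///AAAAAAAAAAAAA//+AA="/>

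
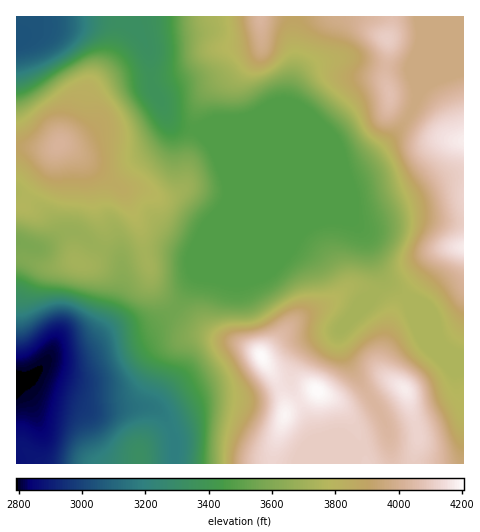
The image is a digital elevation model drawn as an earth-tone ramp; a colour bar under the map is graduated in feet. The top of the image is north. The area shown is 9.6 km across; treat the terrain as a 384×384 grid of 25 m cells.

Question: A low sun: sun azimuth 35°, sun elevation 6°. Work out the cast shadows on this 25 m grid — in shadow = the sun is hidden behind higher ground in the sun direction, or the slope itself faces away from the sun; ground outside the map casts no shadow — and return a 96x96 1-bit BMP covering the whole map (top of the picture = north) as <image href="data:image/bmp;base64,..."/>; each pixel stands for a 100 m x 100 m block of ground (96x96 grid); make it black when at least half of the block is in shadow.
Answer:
<image width="96" height="96" href="data:image/bmp;base64,Qk2+BAAAAAAAAD4AAAAoAAAAYAAAAGAAAAABAAEAAAAAAIAEAAATCwAAEwsAAAIAAAAAAAAA////AAAAAAAAAAAAP/4AAAAAAAAAAAAAP/wAAAAAAAAAAAAAP/gAAAAAAAAAAAAAP/AAAAAAAAAAAAAAP/AAAAAAAAAAAAAAf+AAAAAAAAAAAAAAf+AAAAAAAAAAAAAAf+AAAAAAAAAAAAAAf+AAAAAAAAAAAAAA//AAAAAAAAAAAAAA//gAAAAAAAAAAAAA///gAAAAAAAAAAAA///4AAAAAAAAAAAA///8AAAAAAAAAAAB///8AAAAAAAAAAD////+AAAAAAAAAAf////8AAAAAAAAAA//3//8AAAAAAAAAB//3//8AAAAAAD/wB//z//4AAAAAAD/+B//z//wAAAAAAD//5//x//wAAAAAAD////4B//gAAAAAAD////gA//AAAAAAAD////AA/+AAAAAAAD///+AAfwAAAAAAAD///+AAAAAAAAAAAD///8AAAAAAAAAAAD///8AAAAAAAAAAAD///+AAAAAAAAAAAD///+AAAAAAAAAABj////AAAAAAAAAADz////AAAAAAAAAAD7////gAAAAAAAAAH7////gAAAAAAAAAP7///+AAAAAAAAAAfz///wAAAAAAAAAA/j//+AAAAAAAAAAB/D//4AAAAAAAAAAD+D//gAAAAAAAAAAH8D/8AAAAAAAAAAAH+DwAAAAAAAAAAAAH/gAAAAAAAAAAAAAD/wAAAAAAAAAAAAAB/4AAAAAAAAAAAAAABAAAAAAAAAAAAAAAAAAAAAAAAAAAAAAAAAAAAAAAAAAAAAAAAAAAAAAAAAAAAAAAADwAAAAAAAAAAAAAADwAAAAAAAAAAAAAADgAAAAAAAAAAABgAAAAAAAAAAAAAAH8AAAAAAAAAAAAAAP8AAAAAAAAAAAAAAP8AAAAAAAAAAAAAAP8AAAAAAAAAAAAAAf+AAAAAAAAAAAAAAf/gAAAAAAAAAAAAAf/wAAAAAAAAAAAAAf/wAAAAAAAAAAAAA//wAAAAAAAAAAAAP//gAAAAAAAAAAAAf//gAAAAAAAAAAAAf//AAAAAAAAAAAAA///AAAAAAAAAAAAA//+AAAAAAAAAAAAA//8AAAAAAAAAAAAA//4AAAAAAAAAAAAB//gAAAAAAAAAAAAD//AAAAAAAAAAAAAH//AAAAAAAAAAAAAP//AAAAAAAAAAAAAf/+AAAAAAAAAAAAA//8AAAAAAAAAAAAB//4AAAAAAAAAAAAD//wAAAAAAAAAAAAD//gAAAAAAAAAAAAH//AAAAAAAAAAAAAH/8AAAAAAAAAAAAAP/wAAAAAAAAAAABAP/gAAAAAAAAAAADwH+AAAAAAAAAAAAD8H4AAAAAAAAAAAAH8DgAAAAAAAAAADgD4AAAAAAAAAAAADwD4AAAAAAAAAAAABgBwAAAAAAAAAAAAAABgAAD4AAAAAAAAAAAAAAH4AAAAAAAAAAAAAAH4AAAAAAAAAAAAAAHwAAAAAAAAAADAAADAAAAAAAAAAADAAAAAAAAAAAAAAADAAAAAAAAAAAAAAAAAAAAAAAAAAAAAAAAAAAAAAAA="/>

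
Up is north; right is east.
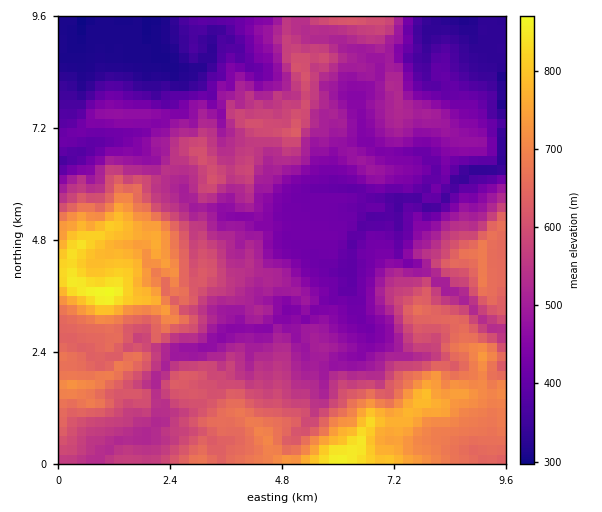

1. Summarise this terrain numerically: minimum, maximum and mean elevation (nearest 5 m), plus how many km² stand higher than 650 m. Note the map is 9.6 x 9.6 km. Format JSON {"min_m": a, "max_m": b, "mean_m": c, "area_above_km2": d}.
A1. {"min_m": 290, "max_m": 880, "mean_m": 535, "area_above_km2": 19.3}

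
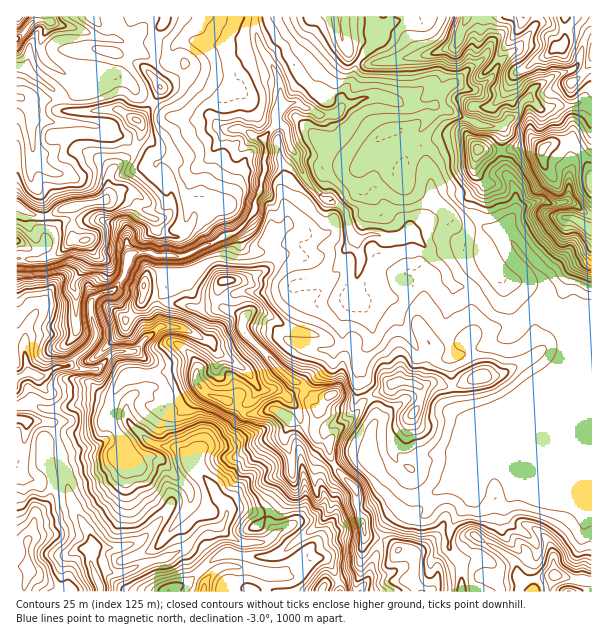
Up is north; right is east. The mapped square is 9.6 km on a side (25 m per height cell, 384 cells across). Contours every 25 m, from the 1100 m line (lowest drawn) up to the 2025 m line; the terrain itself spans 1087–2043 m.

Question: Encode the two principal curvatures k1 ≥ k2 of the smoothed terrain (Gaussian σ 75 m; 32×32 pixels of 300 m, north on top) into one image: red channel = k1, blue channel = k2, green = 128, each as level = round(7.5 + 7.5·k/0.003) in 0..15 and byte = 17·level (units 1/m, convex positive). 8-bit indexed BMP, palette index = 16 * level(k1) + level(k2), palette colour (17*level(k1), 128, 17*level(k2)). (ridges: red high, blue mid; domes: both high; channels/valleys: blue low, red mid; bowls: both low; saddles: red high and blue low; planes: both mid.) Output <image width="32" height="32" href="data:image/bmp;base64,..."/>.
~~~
<image width="32" height="32" href="data:image/bmp;base64,Qk02CAAAAAAAADYEAAAoAAAAIAAAACAAAAABAAgAAAAAAAAEAAATCwAAEwsAAAABAAAAAAAAAIAAABGAAAAigAAAM4AAAESAAABVgAAAZoAAAHeAAACIgAAAmYAAAKqAAAC7gAAAzIAAAN2AAADugAAA/4AAAACAEQARgBEAIoARADOAEQBEgBEAVYARAGaAEQB3gBEAiIARAJmAEQCqgBEAu4ARAMyAEQDdgBEA7oARAP+AEQAAgCIAEYAiACKAIgAzgCIARIAiAFWAIgBmgCIAd4AiAIiAIgCZgCIAqoAiALuAIgDMgCIA3YAiAO6AIgD/gCIAAIAzABGAMwAigDMAM4AzAESAMwBVgDMAZoAzAHeAMwCIgDMAmYAzAKqAMwC7gDMAzIAzAN2AMwDugDMA/4AzAACARAARgEQAIoBEADOARABEgEQAVYBEAGaARAB3gEQAiIBEAJmARACqgEQAu4BEAMyARADdgEQA7oBEAP+ARAAAgFUAEYBVACKAVQAzgFUARIBVAFWAVQBmgFUAd4BVAIiAVQCZgFUAqoBVALuAVQDMgFUA3YBVAO6AVQD/gFUAAIBmABGAZgAigGYAM4BmAESAZgBVgGYAZoBmAHeAZgCIgGYAmYBmAKqAZgC7gGYAzIBmAN2AZgDugGYA/4BmAACAdwARgHcAIoB3ADOAdwBEgHcAVYB3AGaAdwB3gHcAiIB3AJmAdwCqgHcAu4B3AMyAdwDdgHcA7oB3AP+AdwAAgIgAEYCIACKAiAAzgIgARICIAFWAiABmgIgAd4CIAIiAiACZgIgAqoCIALuAiADMgIgA3YCIAO6AiAD/gIgAAICZABGAmQAigJkAM4CZAESAmQBVgJkAZoCZAHeAmQCIgJkAmYCZAKqAmQC7gJkAzICZAN2AmQDugJkA/4CZAACAqgARgKoAIoCqADOAqgBEgKoAVYCqAGaAqgB3gKoAiICqAJmAqgCqgKoAu4CqAMyAqgDdgKoA7oCqAP+AqgAAgLsAEYC7ACKAuwAzgLsARIC7AFWAuwBmgLsAd4C7AIiAuwCZgLsAqoC7ALuAuwDMgLsA3YC7AO6AuwD/gLsAAIDMABGAzAAigMwAM4DMAESAzABVgMwAZoDMAHeAzACIgMwAmYDMAKqAzAC7gMwAzIDMAN2AzADugMwA/4DMAACA3QARgN0AIoDdADOA3QBEgN0AVYDdAGaA3QB3gN0AiIDdAJmA3QCqgN0Au4DdAMyA3QDdgN0A7oDdAP+A3QAAgO4AEYDuACKA7gAzgO4ARIDuAFWA7gBmgO4Ad4DuAIiA7gCZgO4AqoDuALuA7gDMgO4A3YDuAO6A7gD/gO4AAID/ABGA/wAigP8AM4D/AESA/wBVgP8AZoD/AHeA/wCIgP8AmYD/AKqA/wC7gP8AzID/AN2A/wDugP8A/4D/AJentriBtre4yceSqaenppXH1LSUlqenuIOYhqemx8TWp5d0poSmk4N0lsaUlaaWhYSCtrWmlqamhJZ1t4XHpYanlYWEdJSUt5Vzlsizk7a3dXSm57TZyIWUptelldaWdaeol5WFqJeDt5eEc8fIg4S1dHT3lHV1pqTYhYa2t4V2lrh2hIeXmIaEp5eFdaWmhISUxud1doaXhnWGhoWFhneGlZWFl5iXl3S3hoV1p3XGxYT2toWGhoaGd5d3h3eHh4aWhYaXmJiYpZaEhpaUtuaVxveChYeYh3eHh4d3d4eHhqh1hpepqKemdIW3ppeFs5b2Y3WHloaHd4eHh4eHh4eWuZWWpraVgoR1ZHSEpciTx9d0dYeml4aGd3d3h4d3h4OUdXS5p4OYuKdkdbe1xba3lraEdci3hnZ3h4d3d3eH2Lemlqe3hZiHpMb4xrXHg7jYo7WVk9ZldoWFhod3d4elhKfHxdeWhoW255aogpPmtdezdMnH2MbGyLeFdoeHd5SjkJCQxsizhba3lIGF95aWdKSFl6Z1hYWnt7eXhod3lMf5sOLAgLTI54NypveUdIWGl4WHloWXhoWFdpeYh3eWhZb5cOfYcKGAgnT4lISnp5eHhoeGqIaHmId3h4eHh4Z0lvag+fWmpsfHxtjIpXaGh3d3h4eXh4eHhoeHh4eHhGKV9pBw1semlqamk5Rld4eHd4d3h5eHhoaHiIeGhoWVhIDSpeCz+Ma2lenYt4Z2h4eHh4eHh4aGh5iYh3WVpfj41ZXoxoDAgKDGtnWVpoeIh5eGh4iHhoeHmHeFhYXIk4W2+dmUoNfX55CApMeXh4eXdJWFhYaIh4eHdYWGprW3ppWkopGS16eWx7agk7iYl7iTmJiGhod2loZ1pcj51tiT6Pjm2Ma3l4aYqMiQt4imcpWXh4eHhpaWloSSsJCipIWEc5S3t4WXhoiHyIDIp5GWl4eHmIeGhbe4k5XIs8ilhoV2lsd0dpeGhoenkcaTp5eYh4eYhoWW2HVzltiUtqaGl6enl7aGl4eHl6ey1nGmh4eYh4eHhoX6xsS32ZalpaenhnV0pbaGh4eEg5KzpMinh4eYl4aWxrSScuemxpWWhqa2trbopWWGhpenuYHGgoOWmIeHloWCw7Zw1WOVlHWGpnWFlnS0p4eHh4iogpSnp4WEdIWGhrWkxrdxprWEl7eGdnaGhcenl4eHh5eDqIeWhpaGhoSEcrWU+JVxxbXXhIeHh5empnWYl4eHhoWXdoa3xdjHx6a3gaSl5te2k8KlqJemloanhoWGh4eEl4eHl7iEdYeWtfiVcrVzuMmS0JKElKeGh4aoh4iHh4WHl5enp3Z2hnZkxqemtqWEt4U="/>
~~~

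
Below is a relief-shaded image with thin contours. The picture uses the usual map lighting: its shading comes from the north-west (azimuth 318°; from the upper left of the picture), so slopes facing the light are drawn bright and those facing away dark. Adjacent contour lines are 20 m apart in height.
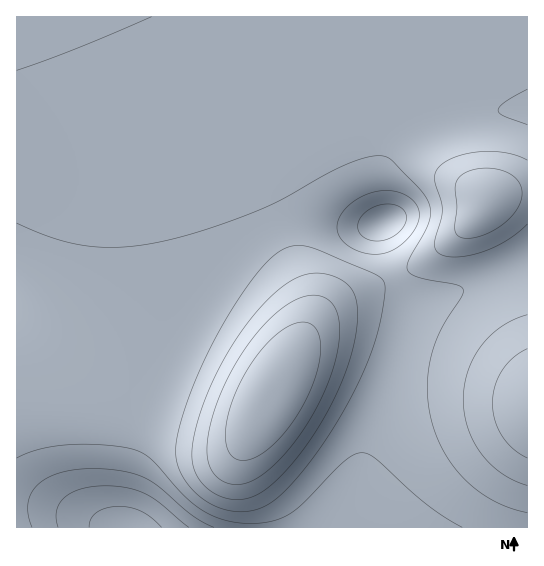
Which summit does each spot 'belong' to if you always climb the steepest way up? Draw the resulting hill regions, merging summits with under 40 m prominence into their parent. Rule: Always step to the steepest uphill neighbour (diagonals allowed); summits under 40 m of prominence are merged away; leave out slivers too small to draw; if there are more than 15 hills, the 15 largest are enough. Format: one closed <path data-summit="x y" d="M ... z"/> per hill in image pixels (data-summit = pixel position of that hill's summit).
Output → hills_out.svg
<path data-summit="527 405" d="M527 16l-511 1 0 301 36 39 36 50 5 23-1 52 3 16 6 16 12 13 10 0-2-30 4-24 10-39 14-40 30-53 41-58 35-36 27-16 23-6 62 2 16-4 2-2-2-30 1-25 11-20 14-11 25-12 28-8 25-4 40 0z"/><path data-summit="277 381" d="M382 223l-15 4-62-2-23 6-27 16-28 28-48 66-18 29-16 33-10 31-12 52-2 36 2 6 233-1 0-28 5-30 50-160-2-7-20-40-6-23z"/><path data-summit="487 201" d="M513 109l-44 4-35 10-29 14-17 18-5 19 2 47-4 5 0 5 10 35 18 36 1 10 12-9 51-16 55-24 0-152z"/>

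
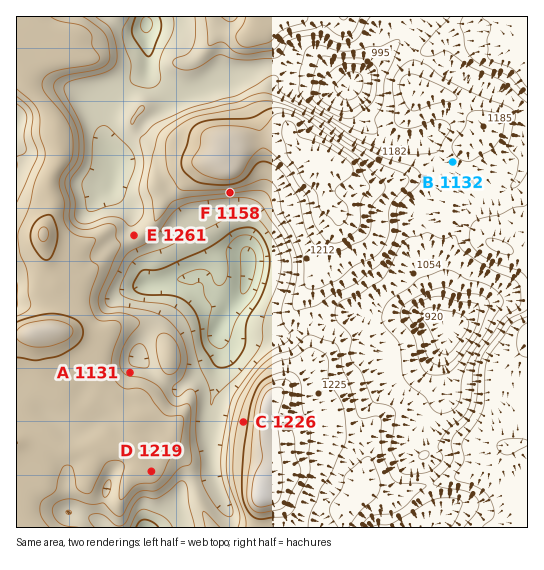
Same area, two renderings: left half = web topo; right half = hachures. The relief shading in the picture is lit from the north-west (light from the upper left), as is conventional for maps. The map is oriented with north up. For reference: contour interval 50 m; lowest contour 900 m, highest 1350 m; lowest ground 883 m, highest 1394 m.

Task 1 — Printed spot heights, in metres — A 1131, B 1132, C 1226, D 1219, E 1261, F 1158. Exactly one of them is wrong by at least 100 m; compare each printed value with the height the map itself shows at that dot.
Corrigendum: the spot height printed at E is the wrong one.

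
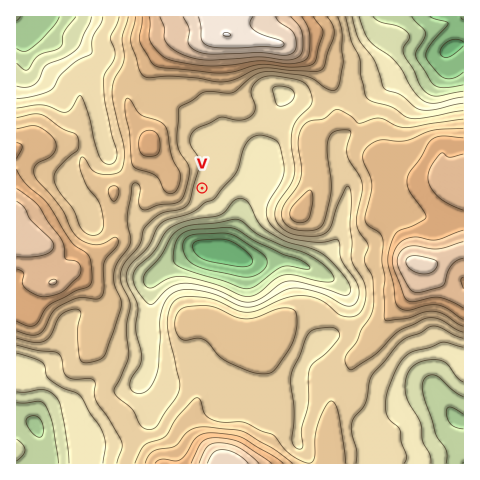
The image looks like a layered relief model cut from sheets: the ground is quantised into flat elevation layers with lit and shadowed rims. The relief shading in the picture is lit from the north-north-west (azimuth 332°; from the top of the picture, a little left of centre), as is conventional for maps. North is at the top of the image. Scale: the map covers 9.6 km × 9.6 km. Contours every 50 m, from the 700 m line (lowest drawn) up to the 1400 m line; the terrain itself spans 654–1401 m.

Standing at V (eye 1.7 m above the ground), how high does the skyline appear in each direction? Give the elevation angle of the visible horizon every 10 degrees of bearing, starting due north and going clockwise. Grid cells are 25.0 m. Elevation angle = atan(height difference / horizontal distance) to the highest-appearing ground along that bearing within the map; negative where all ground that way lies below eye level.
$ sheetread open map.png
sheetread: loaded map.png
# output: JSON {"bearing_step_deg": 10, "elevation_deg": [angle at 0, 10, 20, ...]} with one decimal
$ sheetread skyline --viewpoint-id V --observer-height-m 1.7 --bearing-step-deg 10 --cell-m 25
{"bearing_step_deg": 10, "elevation_deg": [7.0, 7.6, 7.0, 6.3, 3.5, 1.7, 2.4, 3.2, 3.2, 3.4, 4.0, 4.2, 2.4, 1.5, 1.4, 2.1, 2.1, 3.1, 3.0, 2.1, 0.7, 2.3, 4.6, 7.2, 9.8, 12.1, 13.9, 15.1, 15.6, 15.6, 14.9, 13.5, 11.6, 9.4, 7.2, 5.6]}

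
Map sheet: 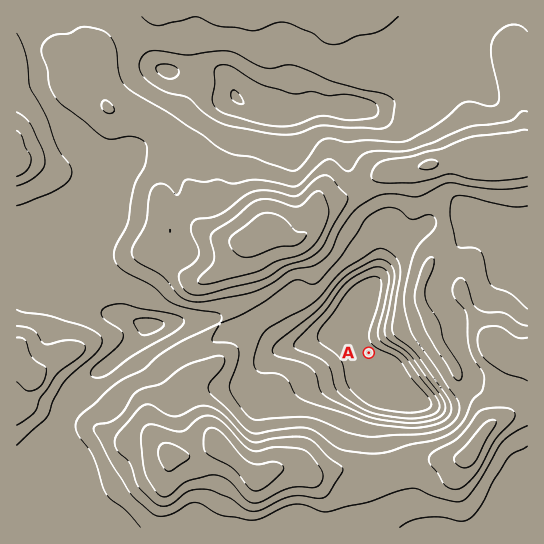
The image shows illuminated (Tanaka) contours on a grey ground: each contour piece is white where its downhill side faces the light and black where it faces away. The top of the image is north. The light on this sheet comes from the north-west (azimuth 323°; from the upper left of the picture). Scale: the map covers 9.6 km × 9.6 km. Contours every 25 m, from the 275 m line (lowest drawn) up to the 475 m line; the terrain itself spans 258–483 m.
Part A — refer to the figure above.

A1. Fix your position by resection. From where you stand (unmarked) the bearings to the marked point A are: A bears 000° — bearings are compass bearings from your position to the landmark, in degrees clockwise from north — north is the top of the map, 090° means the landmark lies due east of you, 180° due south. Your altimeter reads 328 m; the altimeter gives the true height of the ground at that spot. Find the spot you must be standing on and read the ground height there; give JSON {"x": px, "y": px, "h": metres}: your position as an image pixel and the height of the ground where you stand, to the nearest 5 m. {"x": 369, "y": 417, "h": 330}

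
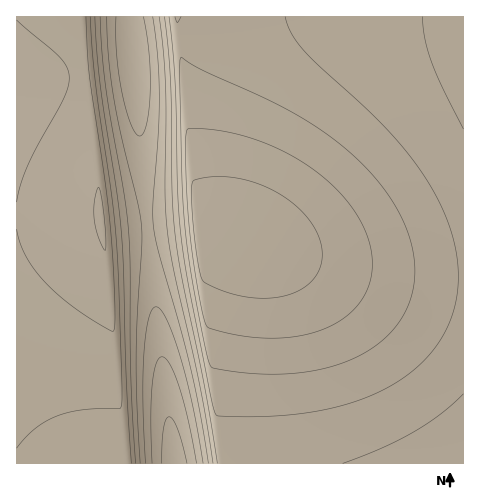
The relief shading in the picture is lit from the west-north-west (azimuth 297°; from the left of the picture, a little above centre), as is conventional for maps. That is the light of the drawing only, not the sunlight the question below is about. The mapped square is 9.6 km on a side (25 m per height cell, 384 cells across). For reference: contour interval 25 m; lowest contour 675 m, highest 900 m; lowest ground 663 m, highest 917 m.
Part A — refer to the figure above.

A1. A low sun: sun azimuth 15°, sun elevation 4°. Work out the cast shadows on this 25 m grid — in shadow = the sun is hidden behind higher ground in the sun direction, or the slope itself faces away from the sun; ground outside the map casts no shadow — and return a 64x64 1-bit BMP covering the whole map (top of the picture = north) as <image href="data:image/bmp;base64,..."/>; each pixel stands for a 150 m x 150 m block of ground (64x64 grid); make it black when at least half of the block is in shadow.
<image width="64" height="64" href="data:image/bmp;base64,Qk0+AgAAAAAAAD4AAAAoAAAAQAAAAEAAAAABAAEAAAAAAAACAAATCwAAEwsAAAIAAAAAAAAA////AAAAAAAAAAP4AAAAAAAAA/gAAAAAAAAD+AAAAAAAAAf4AAAAAAAAB/gAAAAAAAAH8AAAAAAAAAfwAAAAAAAAB/AAAAAAAAAH8AAAAAAAAAfwAAAAAAAAD/AAAAAAAAAP8AAAAAAAAA/wAAAAAAAAD/AAAAAAAAAP8AAAAAAAAA/wAAAAAAAAD+AAAAAAAAAP4AAAAAAAAA/gAAAAAAAAB+AAAAAAAAAH4AAAAAAAAAfgAAAAAAAAB+AAAAAAAAAH4AAAAAAAAAfgAAAAAAAAB8AAAAAAAAAHwAAAAAAAAAfAAAAAAAAAB8AAAAAAAAAHwAAAAAAAAAPAAAAAAAAAA8AAAAAAAAADwAAAAAAAAAPAAAAAAAAAA4AAAAAAAAADgAAAAAAAAAOAAAAAAAAAA4AAAAAAAAADgAAAAAAAAAOAAAAAAAAAAYAAAAAAAAABgAAAAAAAAAEAAAAAAAAAAQAAAAAAAAADAAAAAAAAAAMAAAAAAAAAAwAAAAAAAAADAAAAAAAAAAMAAAAAAAAABwAAAAAAAAAHAAAAAAAAAAcAAAAAAAAADgAAAAAAAAAOAAAAAAAAAB4AAAAAAAAAHgAAAAAAAAAOAAAAAAAAAA4AAAAAAAAADgAAAAAAAAAOAAAAAAAAAA4AAAAAAAAADgAAAAAAAAAOAAAAAAAAAAwAAAAAAA=="/>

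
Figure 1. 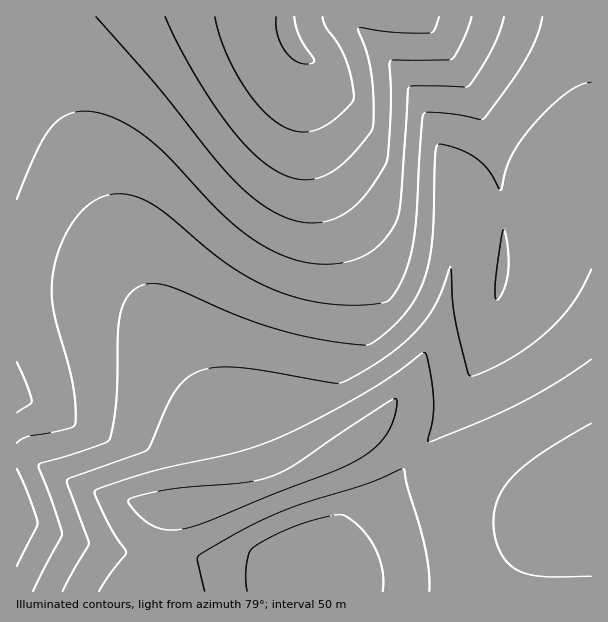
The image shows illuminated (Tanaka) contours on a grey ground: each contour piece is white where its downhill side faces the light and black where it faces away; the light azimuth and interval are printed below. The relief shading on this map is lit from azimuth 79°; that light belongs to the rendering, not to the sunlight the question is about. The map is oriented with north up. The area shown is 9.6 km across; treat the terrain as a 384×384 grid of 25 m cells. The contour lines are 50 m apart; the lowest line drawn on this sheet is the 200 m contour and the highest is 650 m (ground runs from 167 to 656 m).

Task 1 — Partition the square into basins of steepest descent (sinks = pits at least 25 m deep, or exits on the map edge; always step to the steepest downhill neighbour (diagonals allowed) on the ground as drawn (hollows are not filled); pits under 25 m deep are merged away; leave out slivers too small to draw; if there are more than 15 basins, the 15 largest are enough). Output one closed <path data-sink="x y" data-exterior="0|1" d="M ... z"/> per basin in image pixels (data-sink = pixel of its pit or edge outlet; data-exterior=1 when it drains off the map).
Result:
<path data-sink="183 506" data-exterior="0" d="M419 16l-403 1 1 575 294 0 1-8 7-14 33-46 57-59 36-45 25-43 23-59 11-58 0-51-10-54-14-45-29-54-21-29z"/><path data-sink="591 498" data-exterior="1" d="M591 16l-171 1 20 24 26 40 14 29 12 34 7 32 5 33 0 51-5 33-6 25-15 42-27 51-30 41-69 72-38 54-2 6 0 8 280-1z"/>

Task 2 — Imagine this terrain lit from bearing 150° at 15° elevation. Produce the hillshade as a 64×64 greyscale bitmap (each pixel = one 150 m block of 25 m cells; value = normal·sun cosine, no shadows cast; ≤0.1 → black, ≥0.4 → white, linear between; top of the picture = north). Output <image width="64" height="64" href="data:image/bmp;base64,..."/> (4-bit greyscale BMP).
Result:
<image width="64" height="64" href="data:image/bmp;base64,Qk12CAAAAAAAAHYAAAAoAAAAQAAAAEAAAAABAAQAAAAAAAAIAAATCwAAEwsAABAAAAAAAAAAAAAAABEREQAiIiIAMzMzAERERABVVVUAZmZmAHd3dwCIiIgAmZmZAKqqqgC7u7sAzMzMAN3d3QDu7u4A////AMzMzMy7u6qZmId3d3Z3d3eIiZmZmqqZmZmIiHd3dmZm3dzMzMu7qqmYh3d3ZmZ3d4iImZmZmZmZmYiId3d3Zmbd3czMzLu6qZiHd3ZmZmZ3d4iImZmZmZmZiIiHd3d3d83d3MzMu6qYh3ZmZmZmZmZ3eIiImZmZmZmIiIh3d3d3zd3dzLupmHZlVEMzREVWZmd3eIiImZmZmYiIiId3d3fM3cy7qZh3ZVRDMiIRIjRVZnd3iIiJmZmZmIiIiId3d8zMu6mYiHdlVEMyIREQESNGZ3d4iIiZmZmZiIiIiId3y7qpmZiId2ZUQzIhERAAASNWd3eIiJmZmZmZiIiIiIe6qZmZmIh3ZlVEMyIREAAAASNXd4iIiZmZmZmZiIiIiKmZmZmYiZmZmIdmUyIRAAABETRniIiJmZmZmZmZiIiImZmZmaq8zd3czLqpdkIRABEREkZ4iImZmZmZmZmZiIiZmZq83e///u7d3My7qGQhERESI2eImZmZmZmZmZmZiImZvN7////+7u3dzMzLuXUhESIiNoiZmZmZmZmZmZmZiave7/////7u7d3czMzMuoUiIiM0aJmZmqqqqqmZmZmaze7u////7u7d3d3czMzMynQiMzNGiZqqqqqqqqqZmbzd3u7u7u3dzMu7zMzdzMzMyWMzNER5qqqqqqqqqqqp3c3d3u3cy7uqqqmaq8zd3d3dt0RERFeaqqqqqqqqqqrdzN3czLu6qqqpmZmZmrzd3d7slURVVoqqu7u7uqqqqt3MzLu6qqqqqqqZmZmZms3u7u7ZZVVVeau7u7u7u6qq3cu6qqqqqqqqqpmZmZmZq97u7u2mVVZoq7u7u7u7u6rMuqmqqqqqqqqqqZmZmZmave///+lmZmabu7u7u7u7uqqZmZmqqqqqqqqqqqmaqqqr3v///ZZmZnq7u7u7u7u7iZmZmZmqqqqqqqqqqqqqqqq9////yGZmebu7u7u7u7uImZmZmZmqqqqqqqqqqqqqqqvf///7dmd3q7u7u7u7u4iJmZmZmZmqqqqqqqqqqqqqq77///6Xd3ebu7u7u7u7iIiZmZmZmZmqqqqqqqqqqru7vO///8h3d4q7u7u7u7uIiJmZmZmZmZmqqqqqqqq7u7u73///6nd3ebu7u7u7u4iImZmZmZmZmZqqqqqqq7u7u7vO///8h3d4q7u7u7u7iIiZmZmZmZmZmqqqqqqru7u7u7z///6Xd3ebu7u7u7uImZmZmZmZmZmZqqqqqqu7u7u7u9///rd3d5q7u7u7u5mZmZmZmZmZmZmqqqqqq7u7u7u7zv/uyHd3iqqqqqqqmZmZmZmZmZmZmZqqqqqru7u7u7u97u7ZdmZ5qqqqqqqZmZmZmZmZmZmZmqqqqqu7u7u7u73u7tp2ZniqqqqqqpmZmZmZmZmZmZmZqqqqq7u7u7u7vN7t23ZmaJqqqqqqmZmZmZmZmZmZmZmqqqqqu7u7u7u73t3bdmZnmZmZmZqZmZmZmZmZmZmZmZqqqqq7u7u7u7vN3duGZmeZmZmZmaqqqZmZmZmZmZmZmqqqqru7u7u7u83d3IZmZ4mZmZmZqqqqqpmZmZmZmZmZqqqqu7u7u7u7zd3MlmZniZmZmZmqqqqqqZmZmZmZmZmqqqq7u7u7u7vN3MyXZmeJmZmZmaqqqqqqmZmZmZmZmZqqqqu7u7u7u8zcy5dmZ4mZmZmZqqqqqqqpmZmZmZmZmqqqq7u7u7u7zMzLl3ZniZmZmZmqqqqqqqmZmZmZmZmZqqqru7u7u7vMzMuXd3eJmYiImaqqqqqqqZmZmZmZmZmqqqu7u7u7u8zMy5d3d4mZmIiJqqqqqqqpmZmZmZmZmaqqq7u7u7u7zMzLmHd4iZmZiImqqqqqqqmZmZmZmZmZmqqru7u7u7zNzMuYiHiZmZmZmaqqqqqqqZmZmZmZmZmaqqu7u7zMzM3My6iIiJmZmZmZqqqqqqqpmZmZmZmZmZmqqru7zMzMzdzLqZiJmZmZmZmqqqqqqqmZmZmZmZmZmaqqu7vMzMzd3cupmZmqmZmZmaqqqqqqmZmZmZmZmZmZqqq7u8zMzN3dy6qpqqqqmZmZmaqqqqmZmZmZmZmZmZmaqru7zMzN3d3LuqqqqqqpmZmZmZmZmZmZmZmZiJmZmZqqu7vMzM3d3cu7qru6qqqZmZmZmZmZmZmZmZiIiJmZmaqru8zMzd3czLu7u7uqqqmZmZmZmZmZmZmZiIiIiZmZqqu7zMzM3d3My7u7u7qqqpmZmZmZmZmZmZmIiIiImZmqq7u8zMzNzczMzMy7u6qqmZmZmZmZmZmZmIiIiIiJmZqqu7u7zMzdzMzMzLu7qqqZmZmZmZmZmZmIiIiIiIiZmaq7u7u8zN3czMzMy7u6qpmZmZmZmZmZmYiIiIiIiJmZqqqqu7vN3d3NzMzLu7qqmZmZmZmZmZmYiIiIiIiIiZmaqZqru83d3dzMzMu7uqqZmZmZmZmZmYiIiIiIiIiImZmZmaq73d3d3MzMy7u6qpmZmZmZmZmIiIiIiIiIiIiJiIiZmrzd3d3MzMzLu7qqmZmZmZmZmIiIiIiHd3eIiIiHeImavMzN3MzMzLu7qqqZmZmZmZiIiIiIh3d3d3eIiId3iJvMzMzMzMzLu7uqqZmZmZmZiIiIiIh3d3d3d3iJmId5q8zMzMvMy7u7uqqpmZmZmZiIiIiIiHd3d3d3eImZh3i7vMzMu7u7u7u6qqmZ"/>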